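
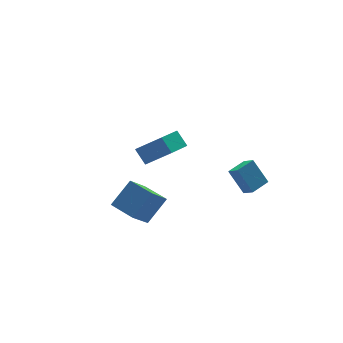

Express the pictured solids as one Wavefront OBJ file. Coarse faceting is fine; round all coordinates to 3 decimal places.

v 3.135 -2.796 0.995
v 2.665 -1.888 2.452
v 2.99 -2.064 0.492
v 2.52 -1.156 1.949
v 4.4 -2.424 1.171
v 3.93 -1.516 2.628
v 4.255 -1.692 0.668
v 3.785 -0.784 2.125
v -4.521 -2.741 1.772
v -3.184 -2.51 3.117
v -5.014 -1.182 1.995
v -3.678 -0.952 3.34
v -3.262 -2.148 0.42
v -1.926 -1.918 1.765
v -3.756 -0.59 0.643
v -2.419 -0.359 1.988
v -0.701 -0.335 4.194
v -0.895 0.471 5.047
v -1.816 0.694 2.969
v -2.011 1.499 3.823
v 0.891 0.681 3.597
v 0.696 1.486 4.451
v -0.225 1.709 2.373
v -0.419 2.515 3.226
f 2 4 1
f 5 2 1
f 1 4 3
f 3 5 1
f 2 8 4
f 6 2 5
f 6 8 2
f 4 8 3
f 7 5 3
f 3 8 7
f 7 6 5
f 8 6 7
f 10 12 9
f 13 10 9
f 9 12 11
f 11 13 9
f 10 16 12
f 14 10 13
f 14 16 10
f 12 16 11
f 15 13 11
f 11 16 15
f 15 14 13
f 16 14 15
f 18 20 17
f 21 18 17
f 17 20 19
f 19 21 17
f 18 24 20
f 22 18 21
f 22 24 18
f 20 24 19
f 23 21 19
f 19 24 23
f 23 22 21
f 24 22 23



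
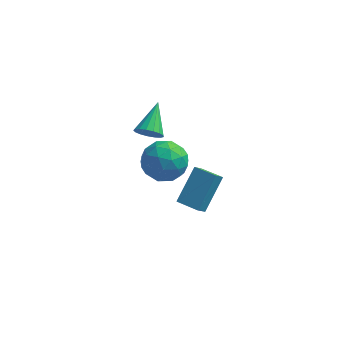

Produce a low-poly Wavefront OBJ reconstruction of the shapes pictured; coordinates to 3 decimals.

v 0.098 1.104 -1.105
v 0.42 0.741 -0.546
v 0.182 2.676 -0.135
v 0.692 0.85 -0.745
v 0.829 1.016 -1.026
v 0.798 1.202 -1.326
v 0.607 1.366 -1.575
v 0.299 1.47 -1.716
v -0.055 1.49 -1.718
v -0.373 1.421 -1.579
v -0.584 1.28 -1.332
v -0.638 1.098 -1.033
v -0.524 0.918 -0.75
v -0.267 0.78 -0.549
v 0.074 0.716 -0.475
v 2.978 -4.053 -0.692
v 2.756 -4.583 -0.093
v 3.485 -2.74 0.657
v 3.263 -3.269 1.256
v 4.017 -4.471 -0.676
v 3.795 -5 -0.077
v 4.524 -3.157 0.673
v 4.302 -3.687 1.272
v 0.54 1.066 -3.166
v 1.747 0.889 -3.123
v 0.313 -0.109 -1.597
v 1.52 -0.286 -1.554
v 1.053 0.807 -1.278
v 1.193 1.533 -2.247
v 0.867 -0.753 -2.473
v 1.007 -0.027 -3.442
v 1.948 -0.234 -2.695
v 2.063 0.729 -1.956
v -0.003 0.051 -2.764
v 0.112 1.014 -2.025
v 1.163 1.081 -3.282
v 0.897 -0.301 -1.438
v 0.622 0.341 -1.275
v 1.331 0.238 -1.25
v 0.838 1.459 -2.768
v 1.547 1.355 -2.742
v 1.139 1.307 -1.658
v 0.513 -0.575 -1.978
v 1.222 -0.679 -1.952
v 0.729 0.542 -3.47
v 1.438 0.439 -3.445
v 0.921 -0.527 -3.062
v 1.991 0.317 -3.005
v 1.858 -0.374 -2.083
v 1.474 -0.649 -2.623
v 1.557 -0.222 -3.193
v 2.058 0.883 -2.571
v 1.925 0.192 -1.649
v 1.651 0.834 -1.486
v 1.733 1.261 -2.057
v 2.177 0.222 -2.319
v 0.135 0.588 -3.071
v 0.002 -0.103 -2.149
v 0.327 -0.481 -2.663
v 0.409 -0.054 -3.234
v 0.202 1.154 -2.637
v 0.069 0.463 -1.715
v 0.503 1.002 -1.527
v 0.586 1.429 -2.097
v -0.117 0.558 -2.401
f 2 1 4
f 2 4 3
f 4 1 5
f 4 5 3
f 5 1 6
f 5 6 3
f 6 1 7
f 6 7 3
f 7 1 8
f 7 8 3
f 8 1 9
f 8 9 3
f 9 1 10
f 9 10 3
f 10 1 11
f 10 11 3
f 11 1 12
f 11 12 3
f 12 1 13
f 12 13 3
f 13 1 14
f 13 14 3
f 14 1 15
f 14 15 3
f 15 1 2
f 15 2 3
f 17 19 16
f 20 17 16
f 16 19 18
f 18 20 16
f 17 23 19
f 21 17 20
f 21 23 17
f 19 23 18
f 22 20 18
f 18 23 22
f 22 21 20
f 23 21 22
f 24 61 40
f 61 35 64
f 40 64 29
f 61 64 40
f 24 40 36
f 40 29 41
f 36 41 25
f 40 41 36
f 24 36 45
f 36 25 46
f 45 46 31
f 36 46 45
f 24 45 57
f 45 31 60
f 57 60 34
f 45 60 57
f 24 57 61
f 57 34 65
f 61 65 35
f 57 65 61
f 25 41 52
f 41 29 55
f 52 55 33
f 41 55 52
f 29 64 42
f 64 35 63
f 42 63 28
f 64 63 42
f 35 65 62
f 65 34 58
f 62 58 26
f 65 58 62
f 34 60 59
f 60 31 47
f 59 47 30
f 60 47 59
f 31 46 51
f 46 25 48
f 51 48 32
f 46 48 51
f 27 53 39
f 53 33 54
f 39 54 28
f 53 54 39
f 27 39 37
f 39 28 38
f 37 38 26
f 39 38 37
f 27 37 44
f 37 26 43
f 44 43 30
f 37 43 44
f 27 44 49
f 44 30 50
f 49 50 32
f 44 50 49
f 27 49 53
f 49 32 56
f 53 56 33
f 49 56 53
f 28 54 42
f 54 33 55
f 42 55 29
f 54 55 42
f 26 38 62
f 38 28 63
f 62 63 35
f 38 63 62
f 30 43 59
f 43 26 58
f 59 58 34
f 43 58 59
f 32 50 51
f 50 30 47
f 51 47 31
f 50 47 51
f 33 56 52
f 56 32 48
f 52 48 25
f 56 48 52



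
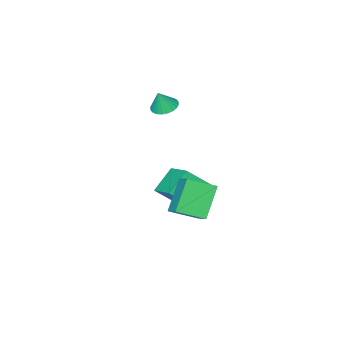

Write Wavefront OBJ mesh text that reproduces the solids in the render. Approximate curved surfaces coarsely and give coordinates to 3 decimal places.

v -2.716 -3.571 1.476
v -2.037 -3.321 1.211
v -2.284 -3.569 2.584
v -2.178 -3.061 1.265
v -2.401 -2.879 1.352
v -2.672 -2.803 1.457
v -2.949 -2.843 1.565
v -3.191 -2.994 1.66
v -3.361 -3.233 1.726
v -3.432 -3.523 1.754
v -3.394 -3.821 1.74
v -3.253 -4.081 1.686
v -3.031 -4.263 1.6
v -2.76 -4.34 1.494
v -2.483 -4.299 1.386
v -2.241 -4.148 1.292
v -2.071 -3.909 1.225
v -2 -3.619 1.197
v -0.882 2.237 -1.029
v -0.33 3.517 -0.183
v 0.287 2.786 -2.621
v 0.839 4.065 -1.775
v 0.301 1.355 -0.465
v 0.853 2.634 0.381
v 1.47 1.903 -2.057
v 2.022 3.183 -1.211
v -1.336 -0.751 -4.034
v -2.607 -0.949 -2.969
v -0.913 0.997 -3.205
v -2.184 0.799 -2.14
v -0.356 -1.479 -3
v -1.627 -1.677 -1.935
v 0.067 0.269 -2.171
v -1.204 0.071 -1.106
f 2 1 4
f 2 4 3
f 4 1 5
f 4 5 3
f 5 1 6
f 5 6 3
f 6 1 7
f 6 7 3
f 7 1 8
f 7 8 3
f 8 1 9
f 8 9 3
f 9 1 10
f 9 10 3
f 10 1 11
f 10 11 3
f 11 1 12
f 11 12 3
f 12 1 13
f 12 13 3
f 13 1 14
f 13 14 3
f 14 1 15
f 14 15 3
f 15 1 16
f 15 16 3
f 16 1 17
f 16 17 3
f 17 1 18
f 17 18 3
f 18 1 2
f 18 2 3
f 20 22 19
f 23 20 19
f 19 22 21
f 21 23 19
f 20 26 22
f 24 20 23
f 24 26 20
f 22 26 21
f 25 23 21
f 21 26 25
f 25 24 23
f 26 24 25
f 28 30 27
f 31 28 27
f 27 30 29
f 29 31 27
f 28 34 30
f 32 28 31
f 32 34 28
f 30 34 29
f 33 31 29
f 29 34 33
f 33 32 31
f 34 32 33



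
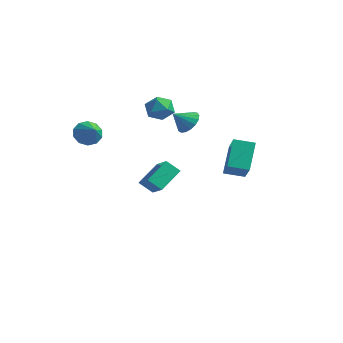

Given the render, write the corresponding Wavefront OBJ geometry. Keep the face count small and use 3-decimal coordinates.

v -3.338 4.078 3.987
v -2.417 3.715 3.664
v -3.843 2.505 4.316
v -2.922 2.142 3.993
v -2.985 2.691 4.875
v -2.673 3.663 4.672
v -3.587 2.557 3.308
v -3.275 3.529 3.105
v -2.571 2.774 3.245
v -2.199 2.858 4.213
v -4.061 3.362 3.767
v -3.689 3.446 4.735
v 3.142 2.129 0.54
v 4.399 1.115 1.818
v 2.475 3.384 2.193
v 3.732 2.37 3.471
v 4.128 3.01 0.269
v 5.385 1.996 1.547
v 3.461 4.265 1.922
v 4.718 3.251 3.2
v -4.098 -2.139 3.082
v -3.733 -2.488 2.266
v -2.862 -2.661 3.858
v -3.539 -1.931 2.33
v -3.558 -1.454 2.682
v -3.783 -1.238 3.187
v -4.129 -1.367 3.651
v -4.463 -1.79 3.899
v -4.658 -2.347 3.834
v -4.638 -2.824 3.482
v -4.413 -3.04 2.978
v -4.067 -2.912 2.513
v -0.525 2.974 3.524
v 0.057 3.309 4.181
v -0.975 2.046 4.396
v -0.32 3.547 4.24
v -0.744 3.654 4.134
v -1.118 3.605 3.889
v -1.356 3.411 3.56
v -1.404 3.117 3.223
v -1.251 2.79 2.955
v -0.931 2.505 2.817
v -0.518 2.328 2.841
v -0.107 2.298 3.021
v 0.208 2.423 3.317
v 0.356 2.675 3.66
v 0.301 2.994 3.972
v -4.751 2.82 -2.933
v -3.408 2.289 -2.095
v -4.777 4.524 -1.811
v -3.434 3.993 -0.973
v -4.026 3.367 -3.747
v -2.683 2.836 -2.909
v -4.052 5.071 -2.625
v -2.709 4.54 -1.787
f 1 12 6
f 1 6 2
f 1 2 8
f 1 8 11
f 1 11 12
f 2 6 10
f 6 12 5
f 12 11 3
f 11 8 7
f 8 2 9
f 4 10 5
f 4 5 3
f 4 3 7
f 4 7 9
f 4 9 10
f 5 10 6
f 3 5 12
f 7 3 11
f 9 7 8
f 10 9 2
f 14 16 13
f 17 14 13
f 13 16 15
f 15 17 13
f 14 20 16
f 18 14 17
f 18 20 14
f 16 20 15
f 19 17 15
f 15 20 19
f 19 18 17
f 20 18 19
f 22 21 24
f 22 24 23
f 24 21 25
f 24 25 23
f 25 21 26
f 25 26 23
f 26 21 27
f 26 27 23
f 27 21 28
f 27 28 23
f 28 21 29
f 28 29 23
f 29 21 30
f 29 30 23
f 30 21 31
f 30 31 23
f 31 21 32
f 31 32 23
f 32 21 22
f 32 22 23
f 34 33 36
f 34 36 35
f 36 33 37
f 36 37 35
f 37 33 38
f 37 38 35
f 38 33 39
f 38 39 35
f 39 33 40
f 39 40 35
f 40 33 41
f 40 41 35
f 41 33 42
f 41 42 35
f 42 33 43
f 42 43 35
f 43 33 44
f 43 44 35
f 44 33 45
f 44 45 35
f 45 33 46
f 45 46 35
f 46 33 47
f 46 47 35
f 47 33 34
f 47 34 35
f 49 51 48
f 52 49 48
f 48 51 50
f 50 52 48
f 49 55 51
f 53 49 52
f 53 55 49
f 51 55 50
f 54 52 50
f 50 55 54
f 54 53 52
f 55 53 54



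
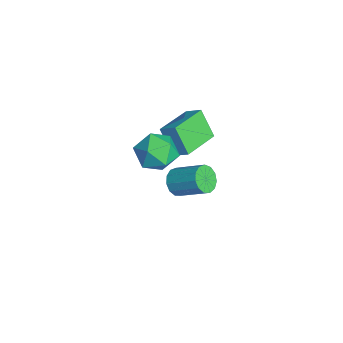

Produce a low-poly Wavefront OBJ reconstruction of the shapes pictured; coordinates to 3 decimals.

v 1.962 2.294 0.493
v 1.242 1.789 1.841
v 0.461 3.708 0.22
v -0.259 3.203 1.569
v 2.459 2.917 0.991
v 1.739 2.412 2.34
v 0.958 4.331 0.719
v 0.238 3.826 2.067
v 3.563 2.377 2.071
v 4.381 1.645 2.264
v 2.339 1.075 2.316
v 3.157 0.343 2.509
v 2.95 1.153 3.245
v 3.705 1.958 3.094
v 3.015 0.762 1.486
v 3.77 1.567 1.335
v 4.042 0.647 1.902
v 4.002 0.889 2.99
v 2.718 1.831 1.59
v 2.678 2.073 2.678
v -0.18 2.776 -3.747
v 0.239 2.214 -3.383
v 1.099 3.462 -2.449
v 0.68 4.024 -2.813
v 0.47 2.327 -3.746
v 1.33 3.574 -2.812
v 0.494 2.583 -4.11
v 1.355 3.83 -3.176
v 0.305 2.9 -4.359
v 1.165 4.147 -3.424
v -0.039 3.178 -4.413
v 0.821 4.425 -3.479
v -0.427 3.328 -4.256
v 0.433 4.575 -3.322
v -0.737 3.303 -3.937
v 0.123 4.55 -3.003
v -0.87 3.111 -3.558
v -0.01 4.358 -2.624
v -0.784 2.813 -3.239
v 0.076 4.06 -2.305
v -0.507 2.503 -3.082
v 0.354 3.75 -2.147
v -0.125 2.28 -3.135
v 0.735 3.527 -2.201
f 2 4 1
f 5 2 1
f 1 4 3
f 3 5 1
f 2 8 4
f 6 2 5
f 6 8 2
f 4 8 3
f 7 5 3
f 3 8 7
f 7 6 5
f 8 6 7
f 9 20 14
f 9 14 10
f 9 10 16
f 9 16 19
f 9 19 20
f 10 14 18
f 14 20 13
f 20 19 11
f 19 16 15
f 16 10 17
f 12 18 13
f 12 13 11
f 12 11 15
f 12 15 17
f 12 17 18
f 13 18 14
f 11 13 20
f 15 11 19
f 17 15 16
f 18 17 10
f 22 21 25
f 22 25 23
f 23 25 26
f 23 26 24
f 25 21 27
f 25 27 26
f 26 27 28
f 26 28 24
f 27 21 29
f 27 29 28
f 28 29 30
f 28 30 24
f 29 21 31
f 29 31 30
f 30 31 32
f 30 32 24
f 31 21 33
f 31 33 32
f 32 33 34
f 32 34 24
f 33 21 35
f 33 35 34
f 34 35 36
f 34 36 24
f 35 21 37
f 35 37 36
f 36 37 38
f 36 38 24
f 37 21 39
f 37 39 38
f 38 39 40
f 38 40 24
f 39 21 41
f 39 41 40
f 40 41 42
f 40 42 24
f 41 21 43
f 41 43 42
f 42 43 44
f 42 44 24
f 43 21 22
f 43 22 44
f 44 22 23
f 44 23 24



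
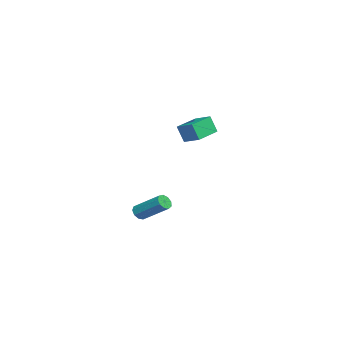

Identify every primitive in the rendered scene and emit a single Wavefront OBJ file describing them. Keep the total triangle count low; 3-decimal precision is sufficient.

v -2.979 0.497 1.748
v -3.068 0.069 2.865
v -4.472 1.328 1.947
v -4.561 0.899 3.065
v -2.399 1.441 2.155
v -2.488 1.012 3.273
v -3.892 2.271 2.355
v -3.981 1.843 3.472
v 3.619 -0.911 -1.335
v 3.807 -0.67 -1.755
v 4.39 0.811 -0.646
v 4.201 0.571 -0.225
v 3.468 -0.576 -1.703
v 4.051 0.905 -0.593
v 3.2 -0.638 -1.478
v 3.782 0.843 -0.369
v 3.127 -0.828 -1.186
v 3.71 0.653 -0.077
v 3.285 -1.057 -0.964
v 3.867 0.424 0.145
v 3.599 -1.217 -0.915
v 4.181 0.264 0.194
v 3.922 -1.234 -1.063
v 4.504 0.247 0.047
v 4.103 -1.099 -1.337
v 4.686 0.382 -0.228
v 4.058 -0.876 -1.611
v 4.641 0.605 -0.501
f 2 4 1
f 5 2 1
f 1 4 3
f 3 5 1
f 2 8 4
f 6 2 5
f 6 8 2
f 4 8 3
f 7 5 3
f 3 8 7
f 7 6 5
f 8 6 7
f 10 9 13
f 10 13 11
f 11 13 14
f 11 14 12
f 13 9 15
f 13 15 14
f 14 15 16
f 14 16 12
f 15 9 17
f 15 17 16
f 16 17 18
f 16 18 12
f 17 9 19
f 17 19 18
f 18 19 20
f 18 20 12
f 19 9 21
f 19 21 20
f 20 21 22
f 20 22 12
f 21 9 23
f 21 23 22
f 22 23 24
f 22 24 12
f 23 9 25
f 23 25 24
f 24 25 26
f 24 26 12
f 25 9 27
f 25 27 26
f 26 27 28
f 26 28 12
f 27 9 10
f 27 10 28
f 28 10 11
f 28 11 12



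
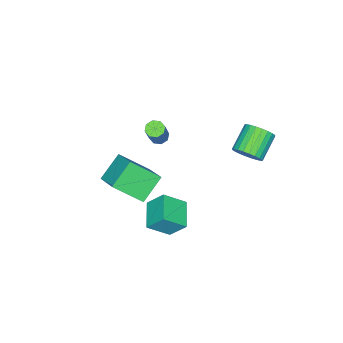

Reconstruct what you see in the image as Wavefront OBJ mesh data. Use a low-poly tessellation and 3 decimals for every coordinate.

v 2.611 0.742 1.114
v 2.394 1.55 2.056
v 3.831 1.563 0.692
v 3.614 2.371 1.633
v 3.426 -0.031 1.967
v 3.209 0.777 2.908
v 4.646 0.79 1.544
v 4.429 1.598 2.486
v 2.4 -0.587 3.462
v 3.195 -1.804 4.639
v 3.198 0.66 4.212
v 3.992 -0.556 5.389
v 3.628 -0.764 2.451
v 4.422 -1.98 3.628
v 4.425 0.484 3.201
v 5.22 -0.733 4.378
v -1.567 -2.76 1.737
v -1.278 -2.419 1.47
v -0.325 -2 3.036
v -0.613 -2.34 3.303
v -1.605 -2.254 1.625
v -0.652 -1.834 3.19
v -1.91 -2.384 1.846
v -0.957 -1.965 3.411
v -2.013 -2.735 2.003
v -1.06 -2.316 3.568
v -1.855 -3.1 2.004
v -0.902 -2.681 3.57
v -1.528 -3.266 1.85
v -0.575 -2.846 3.415
v -1.223 -3.135 1.629
v -0.27 -2.716 3.194
v -1.12 -2.784 1.472
v -0.167 -2.365 3.037
v -1.119 2.72 3.548
v -0.725 3.076 4.16
v -2.007 2.976 5.043
v -2.401 2.62 4.432
v -0.847 3.326 4.011
v -2.129 3.227 4.894
v -1.011 3.485 3.792
v -2.293 3.385 4.675
v -1.191 3.526 3.535
v -2.473 3.427 4.419
v -1.36 3.445 3.281
v -2.642 3.346 4.164
v -1.492 3.254 3.067
v -2.774 3.155 3.95
v -1.568 2.981 2.927
v -2.85 2.882 3.81
v -1.575 2.669 2.881
v -2.857 2.569 3.764
v -1.513 2.364 2.937
v -2.795 2.264 3.82
v -1.391 2.113 3.086
v -2.673 2.014 3.969
v -1.227 1.955 3.305
v -2.509 1.855 4.188
v -1.047 1.913 3.561
v -2.329 1.814 4.445
v -0.878 1.994 3.816
v -2.16 1.895 4.699
v -0.746 2.185 4.03
v -2.028 2.086 4.913
v -0.67 2.458 4.17
v -1.952 2.359 5.053
v -0.663 2.771 4.216
v -1.945 2.671 5.099
f 2 4 1
f 5 2 1
f 1 4 3
f 3 5 1
f 2 8 4
f 6 2 5
f 6 8 2
f 4 8 3
f 7 5 3
f 3 8 7
f 7 6 5
f 8 6 7
f 10 12 9
f 13 10 9
f 9 12 11
f 11 13 9
f 10 16 12
f 14 10 13
f 14 16 10
f 12 16 11
f 15 13 11
f 11 16 15
f 15 14 13
f 16 14 15
f 18 17 21
f 18 21 19
f 19 21 22
f 19 22 20
f 21 17 23
f 21 23 22
f 22 23 24
f 22 24 20
f 23 17 25
f 23 25 24
f 24 25 26
f 24 26 20
f 25 17 27
f 25 27 26
f 26 27 28
f 26 28 20
f 27 17 29
f 27 29 28
f 28 29 30
f 28 30 20
f 29 17 31
f 29 31 30
f 30 31 32
f 30 32 20
f 31 17 33
f 31 33 32
f 32 33 34
f 32 34 20
f 33 17 18
f 33 18 34
f 34 18 19
f 34 19 20
f 36 35 39
f 36 39 37
f 37 39 40
f 37 40 38
f 39 35 41
f 39 41 40
f 40 41 42
f 40 42 38
f 41 35 43
f 41 43 42
f 42 43 44
f 42 44 38
f 43 35 45
f 43 45 44
f 44 45 46
f 44 46 38
f 45 35 47
f 45 47 46
f 46 47 48
f 46 48 38
f 47 35 49
f 47 49 48
f 48 49 50
f 48 50 38
f 49 35 51
f 49 51 50
f 50 51 52
f 50 52 38
f 51 35 53
f 51 53 52
f 52 53 54
f 52 54 38
f 53 35 55
f 53 55 54
f 54 55 56
f 54 56 38
f 55 35 57
f 55 57 56
f 56 57 58
f 56 58 38
f 57 35 59
f 57 59 58
f 58 59 60
f 58 60 38
f 59 35 61
f 59 61 60
f 60 61 62
f 60 62 38
f 61 35 63
f 61 63 62
f 62 63 64
f 62 64 38
f 63 35 65
f 63 65 64
f 64 65 66
f 64 66 38
f 65 35 67
f 65 67 66
f 66 67 68
f 66 68 38
f 67 35 36
f 67 36 68
f 68 36 37
f 68 37 38



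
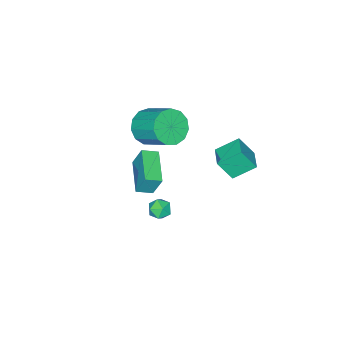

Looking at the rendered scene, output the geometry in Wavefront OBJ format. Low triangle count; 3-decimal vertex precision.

v 2.629 0.589 -0.933
v 2.915 0.351 -0.398
v 2.505 -0.391 -1.302
v 2.791 -0.629 -0.767
v 2.202 -0.353 -0.726
v 2.279 0.253 -0.498
v 3.141 -0.293 -1.202
v 3.218 0.313 -0.974
v 3.232 -0.194 -0.564
v 2.651 -0.231 -0.27
v 2.769 0.191 -1.43
v 2.188 0.154 -1.136
v -0.437 3.162 3.32
v -0.019 2.553 4.415
v 0.404 3.965 3.446
v 0.822 3.357 4.541
v 0.398 2.403 2.579
v 0.816 1.795 3.674
v 1.239 3.207 2.705
v 1.657 2.598 3.8
v -0.459 -3.433 1.037
v 0.334 -3.074 0.433
v 0.472 -1.487 1.558
v -0.321 -1.847 2.163
v -0.17 -2.86 0.194
v -0.032 -1.274 1.319
v -0.766 -2.829 0.223
v -0.628 -1.242 1.348
v -1.264 -2.989 0.51
v -1.126 -1.403 1.635
v -1.507 -3.291 0.965
v -1.369 -1.704 2.09
v -1.417 -3.638 1.443
v -1.279 -2.051 2.568
v -1.023 -3.919 1.792
v -0.885 -2.333 2.917
v -0.449 -4.047 1.902
v -0.312 -2.46 3.027
v 0.121 -3.98 1.737
v 0.259 -2.393 2.862
v 0.507 -3.739 1.35
v 0.645 -2.152 2.475
v 0.586 -3.401 0.864
v 0.724 -1.814 1.989
v 2.541 -0.776 2.192
v 2.425 -0.295 3.394
v 3.812 0.522 1.795
v 3.696 1.003 2.997
v 3.164 -1.303 2.463
v 3.048 -0.822 3.665
v 4.435 -0.005 2.066
v 4.319 0.476 3.268
f 1 12 6
f 1 6 2
f 1 2 8
f 1 8 11
f 1 11 12
f 2 6 10
f 6 12 5
f 12 11 3
f 11 8 7
f 8 2 9
f 4 10 5
f 4 5 3
f 4 3 7
f 4 7 9
f 4 9 10
f 5 10 6
f 3 5 12
f 7 3 11
f 9 7 8
f 10 9 2
f 14 16 13
f 17 14 13
f 13 16 15
f 15 17 13
f 14 20 16
f 18 14 17
f 18 20 14
f 16 20 15
f 19 17 15
f 15 20 19
f 19 18 17
f 20 18 19
f 22 21 25
f 22 25 23
f 23 25 26
f 23 26 24
f 25 21 27
f 25 27 26
f 26 27 28
f 26 28 24
f 27 21 29
f 27 29 28
f 28 29 30
f 28 30 24
f 29 21 31
f 29 31 30
f 30 31 32
f 30 32 24
f 31 21 33
f 31 33 32
f 32 33 34
f 32 34 24
f 33 21 35
f 33 35 34
f 34 35 36
f 34 36 24
f 35 21 37
f 35 37 36
f 36 37 38
f 36 38 24
f 37 21 39
f 37 39 38
f 38 39 40
f 38 40 24
f 39 21 41
f 39 41 40
f 40 41 42
f 40 42 24
f 41 21 43
f 41 43 42
f 42 43 44
f 42 44 24
f 43 21 22
f 43 22 44
f 44 22 23
f 44 23 24
f 46 48 45
f 49 46 45
f 45 48 47
f 47 49 45
f 46 52 48
f 50 46 49
f 50 52 46
f 48 52 47
f 51 49 47
f 47 52 51
f 51 50 49
f 52 50 51



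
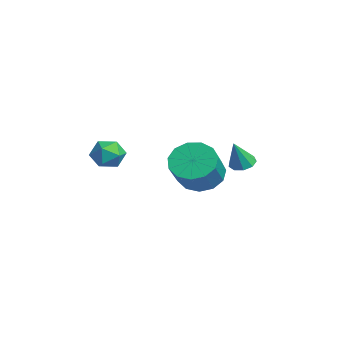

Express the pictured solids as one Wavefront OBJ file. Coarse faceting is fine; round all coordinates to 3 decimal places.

v -0.423 1.98 -1.478
v 0.232 2.65 -1.688
v 1.218 2.03 -0.591
v 0.563 1.36 -0.382
v -0.077 2.856 -1.294
v 0.909 2.236 -0.197
v -0.495 2.784 -0.959
v 0.491 2.164 0.138
v -0.89 2.457 -0.789
v 0.096 1.836 0.308
v -1.137 1.978 -0.837
v -0.152 1.358 0.26
v -1.158 1.5 -1.09
v -0.172 0.88 0.007
v -0.945 1.174 -1.465
v 0.041 0.554 -0.368
v -0.566 1.105 -1.845
v 0.42 0.484 -0.748
v -0.142 1.313 -2.109
v 0.844 0.692 -1.012
v 0.193 1.733 -2.172
v 1.179 1.112 -1.075
v 0.332 2.232 -2.015
v 1.318 1.611 -0.918
v -1.485 -1.133 -0.045
v -0.837 -1.154 0.325
v -1.003 -1.806 -0.925
v -0.355 -1.827 -0.555
v -0.95 -2.189 -0.286
v -1.248 -1.773 0.257
v -0.592 -1.187 -0.857
v -0.89 -0.771 -0.314
v -0.285 -1.186 -0.177
v -0.506 -1.806 0.176
v -1.334 -1.154 -0.776
v -1.555 -1.774 -0.423
v -0.219 3.541 -1.031
v 0.059 3.131 -1.27
v 0.099 3.079 0.131
v 0.286 3.426 -1.215
v 0.277 3.774 -1.074
v 0.036 4.014 -0.912
v -0.325 4.032 -0.806
v -0.636 3.821 -0.805
v -0.752 3.478 -0.91
v -0.619 3.165 -1.071
v -0.299 3.028 -1.213
f 2 1 5
f 2 5 3
f 3 5 6
f 3 6 4
f 5 1 7
f 5 7 6
f 6 7 8
f 6 8 4
f 7 1 9
f 7 9 8
f 8 9 10
f 8 10 4
f 9 1 11
f 9 11 10
f 10 11 12
f 10 12 4
f 11 1 13
f 11 13 12
f 12 13 14
f 12 14 4
f 13 1 15
f 13 15 14
f 14 15 16
f 14 16 4
f 15 1 17
f 15 17 16
f 16 17 18
f 16 18 4
f 17 1 19
f 17 19 18
f 18 19 20
f 18 20 4
f 19 1 21
f 19 21 20
f 20 21 22
f 20 22 4
f 21 1 23
f 21 23 22
f 22 23 24
f 22 24 4
f 23 1 2
f 23 2 24
f 24 2 3
f 24 3 4
f 25 36 30
f 25 30 26
f 25 26 32
f 25 32 35
f 25 35 36
f 26 30 34
f 30 36 29
f 36 35 27
f 35 32 31
f 32 26 33
f 28 34 29
f 28 29 27
f 28 27 31
f 28 31 33
f 28 33 34
f 29 34 30
f 27 29 36
f 31 27 35
f 33 31 32
f 34 33 26
f 38 37 40
f 38 40 39
f 40 37 41
f 40 41 39
f 41 37 42
f 41 42 39
f 42 37 43
f 42 43 39
f 43 37 44
f 43 44 39
f 44 37 45
f 44 45 39
f 45 37 46
f 45 46 39
f 46 37 47
f 46 47 39
f 47 37 38
f 47 38 39



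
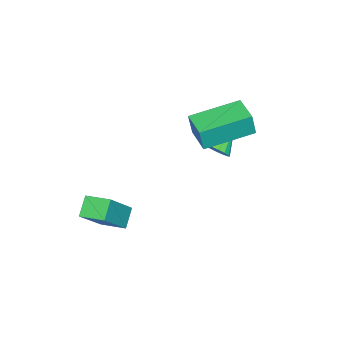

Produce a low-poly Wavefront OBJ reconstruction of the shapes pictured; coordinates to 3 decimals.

v -2.015 0.514 -0.565
v -1.669 0.455 -0.103
v -3.165 0.726 0.325
v -1.664 0.748 -0.167
v -1.753 0.978 -0.337
v -1.912 1.084 -0.569
v -2.099 1.037 -0.799
v -2.263 0.85 -0.967
v -2.36 0.573 -1.026
v -2.365 0.279 -0.963
v -2.276 0.049 -0.792
v -2.117 -0.057 -0.561
v -1.93 -0.01 -0.33
v -1.766 0.177 -0.163
v 1.683 -2.769 -3.744
v 0.931 -2.909 -3.1
v 1.628 -1.655 -3.567
v 0.876 -1.794 -2.923
v 3.024 -2.946 -2.217
v 2.272 -3.085 -1.573
v 2.969 -1.831 -2.04
v 2.217 -1.971 -1.396
v -2.268 1.544 1.786
v -2.1 1.444 2.848
v -1.431 2.471 1.74
v -1.263 2.371 2.802
v -0.677 0.089 1.398
v -0.509 -0.011 2.46
v 0.16 1.016 1.352
v 0.328 0.916 2.414
f 2 1 4
f 2 4 3
f 4 1 5
f 4 5 3
f 5 1 6
f 5 6 3
f 6 1 7
f 6 7 3
f 7 1 8
f 7 8 3
f 8 1 9
f 8 9 3
f 9 1 10
f 9 10 3
f 10 1 11
f 10 11 3
f 11 1 12
f 11 12 3
f 12 1 13
f 12 13 3
f 13 1 14
f 13 14 3
f 14 1 2
f 14 2 3
f 16 18 15
f 19 16 15
f 15 18 17
f 17 19 15
f 16 22 18
f 20 16 19
f 20 22 16
f 18 22 17
f 21 19 17
f 17 22 21
f 21 20 19
f 22 20 21
f 24 26 23
f 27 24 23
f 23 26 25
f 25 27 23
f 24 30 26
f 28 24 27
f 28 30 24
f 26 30 25
f 29 27 25
f 25 30 29
f 29 28 27
f 30 28 29



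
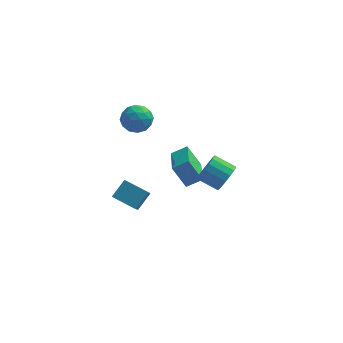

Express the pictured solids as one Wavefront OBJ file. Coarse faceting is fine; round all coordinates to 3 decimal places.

v 0.244 2.419 -1.587
v 1.109 2.661 -1.106
v -0.073 4.529 -2.082
v 0.793 4.771 -1.6
v 1.027 2.229 -2.9
v 1.893 2.471 -2.418
v 0.711 4.339 -3.394
v 1.576 4.581 -2.913
v -2.626 3.825 1.631
v -1.908 3.98 2.244
v -1.672 3.02 0.716
v -0.954 3.175 1.329
v -1.679 2.602 1.576
v -2.269 3.099 2.142
v -1.311 3.901 0.818
v -1.901 4.398 1.384
v -1.095 4.026 1.741
v -1.322 3.224 2.21
v -2.258 3.776 0.75
v -2.485 2.974 1.219
v -2.351 3.973 2.018
v -1.229 3.027 0.942
v -1.655 2.69 1.087
v -1.233 2.781 1.448
v -2.563 3.456 1.958
v -2.141 3.547 2.318
v -2.006 2.737 1.926
v -1.439 3.453 0.642
v -1.017 3.544 1.002
v -2.347 4.219 1.512
v -1.925 4.31 1.873
v -1.574 4.263 1.034
v -1.451 4.091 2.083
v -0.89 3.618 1.545
v -1.1 4.045 1.244
v -1.447 4.337 1.577
v -1.584 3.62 2.358
v -1.024 3.147 1.82
v -1.45 2.81 1.966
v -1.796 3.102 2.298
v -1.107 3.647 2.063
v -2.556 3.853 1.14
v -1.996 3.38 0.602
v -1.784 3.898 0.662
v -2.13 4.19 0.994
v -2.69 3.382 1.415
v -2.129 2.909 0.877
v -2.133 2.663 1.383
v -2.48 2.955 1.716
v -2.473 3.353 0.897
v 3.699 -3.151 2.594
v 4.11 -2.894 3.28
v 3.012 -2.613 3.832
v 2.601 -2.869 3.146
v 4.081 -2.562 3.055
v 2.984 -2.281 3.607
v 3.966 -2.365 2.724
v 2.868 -2.084 3.277
v 3.789 -2.348 2.364
v 2.691 -2.067 2.916
v 3.591 -2.514 2.056
v 2.494 -2.233 2.608
v 3.418 -2.827 1.871
v 2.321 -2.546 2.423
v 3.309 -3.214 1.852
v 2.212 -2.932 2.404
v 3.29 -3.586 2.003
v 2.193 -3.305 2.555
v 3.364 -3.858 2.289
v 2.267 -3.577 2.841
v 3.515 -3.969 2.645
v 2.418 -3.687 3.197
v 3.708 -3.892 2.989
v 2.611 -3.61 3.542
v 3.899 -3.645 3.243
v 2.801 -3.364 3.795
v 4.044 -3.285 3.348
v 2.946 -3.004 3.9
v -2.604 -0.23 -2.014
v -2.043 0.521 -1.219
v -2.605 0.679 -2.872
v -2.044 1.43 -2.077
v -1.296 -0.69 -2.503
v -0.735 0.061 -1.708
v -1.297 0.219 -3.361
v -0.736 0.97 -2.566
f 2 4 1
f 5 2 1
f 1 4 3
f 3 5 1
f 2 8 4
f 6 2 5
f 6 8 2
f 4 8 3
f 7 5 3
f 3 8 7
f 7 6 5
f 8 6 7
f 9 46 25
f 46 20 49
f 25 49 14
f 46 49 25
f 9 25 21
f 25 14 26
f 21 26 10
f 25 26 21
f 9 21 30
f 21 10 31
f 30 31 16
f 21 31 30
f 9 30 42
f 30 16 45
f 42 45 19
f 30 45 42
f 9 42 46
f 42 19 50
f 46 50 20
f 42 50 46
f 10 26 37
f 26 14 40
f 37 40 18
f 26 40 37
f 14 49 27
f 49 20 48
f 27 48 13
f 49 48 27
f 20 50 47
f 50 19 43
f 47 43 11
f 50 43 47
f 19 45 44
f 45 16 32
f 44 32 15
f 45 32 44
f 16 31 36
f 31 10 33
f 36 33 17
f 31 33 36
f 12 38 24
f 38 18 39
f 24 39 13
f 38 39 24
f 12 24 22
f 24 13 23
f 22 23 11
f 24 23 22
f 12 22 29
f 22 11 28
f 29 28 15
f 22 28 29
f 12 29 34
f 29 15 35
f 34 35 17
f 29 35 34
f 12 34 38
f 34 17 41
f 38 41 18
f 34 41 38
f 13 39 27
f 39 18 40
f 27 40 14
f 39 40 27
f 11 23 47
f 23 13 48
f 47 48 20
f 23 48 47
f 15 28 44
f 28 11 43
f 44 43 19
f 28 43 44
f 17 35 36
f 35 15 32
f 36 32 16
f 35 32 36
f 18 41 37
f 41 17 33
f 37 33 10
f 41 33 37
f 52 51 55
f 52 55 53
f 53 55 56
f 53 56 54
f 55 51 57
f 55 57 56
f 56 57 58
f 56 58 54
f 57 51 59
f 57 59 58
f 58 59 60
f 58 60 54
f 59 51 61
f 59 61 60
f 60 61 62
f 60 62 54
f 61 51 63
f 61 63 62
f 62 63 64
f 62 64 54
f 63 51 65
f 63 65 64
f 64 65 66
f 64 66 54
f 65 51 67
f 65 67 66
f 66 67 68
f 66 68 54
f 67 51 69
f 67 69 68
f 68 69 70
f 68 70 54
f 69 51 71
f 69 71 70
f 70 71 72
f 70 72 54
f 71 51 73
f 71 73 72
f 72 73 74
f 72 74 54
f 73 51 75
f 73 75 74
f 74 75 76
f 74 76 54
f 75 51 77
f 75 77 76
f 76 77 78
f 76 78 54
f 77 51 52
f 77 52 78
f 78 52 53
f 78 53 54
f 80 82 79
f 83 80 79
f 79 82 81
f 81 83 79
f 80 86 82
f 84 80 83
f 84 86 80
f 82 86 81
f 85 83 81
f 81 86 85
f 85 84 83
f 86 84 85



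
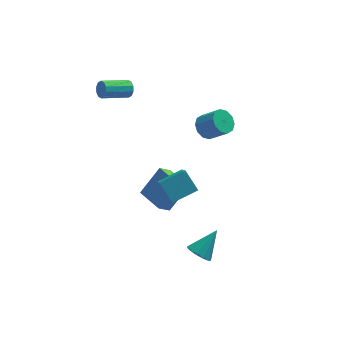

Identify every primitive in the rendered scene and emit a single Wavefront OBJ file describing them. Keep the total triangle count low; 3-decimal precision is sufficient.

v 2.286 3.708 -0.632
v 2.762 3.371 -1.264
v 3.711 2.754 -0.219
v 3.234 3.092 0.412
v 2.954 3.854 -1.153
v 3.903 3.237 -0.109
v 2.891 4.282 -0.844
v 3.84 3.665 0.201
v 2.597 4.49 -0.453
v 3.545 3.873 0.591
v 2.183 4.4 -0.131
v 3.132 3.783 0.913
v 1.809 4.046 -0.001
v 2.758 3.429 1.044
v 1.617 3.563 -0.111
v 2.566 2.946 0.933
v 1.68 3.135 -0.421
v 2.629 2.518 0.624
v 1.975 2.927 -0.811
v 2.923 2.31 0.233
v 2.388 3.017 -1.133
v 3.337 2.4 -0.089
v -0.734 -1.735 -1.666
v -0.746 -3.012 -0.383
v -1.305 -0.772 -0.713
v -1.317 -2.049 0.57
v 0.777 -1.291 -1.21
v 0.765 -2.568 0.073
v 0.206 -0.328 -0.257
v 0.194 -1.605 1.026
v 0.57 -4.113 -4.388
v 0.974 -3.751 -4.99
v 1.73 -3.347 -3.152
v 0.646 -3.46 -4.863
v 0.294 -3.377 -4.584
v 0.03 -3.527 -4.244
v -0.063 -3.863 -3.949
v 0.046 -4.278 -3.794
v 0.321 -4.641 -3.827
v 0.675 -4.836 -4.039
v 0.996 -4.801 -4.362
v 1.182 -4.548 -4.693
v 1.174 -4.156 -4.927
v -0.584 -0.865 -3.567
v -1.27 -1.23 -2.831
v -1.425 0.692 -3.578
v -2.111 0.327 -2.842
v 0.651 -0.187 -2.078
v -0.035 -0.552 -1.342
v -0.19 1.37 -2.089
v -0.876 1.005 -1.353
v -2.196 4.126 3.381
v -1.947 3.88 3.856
v -3.576 3.428 4.474
v -3.824 3.674 3.999
v -2.015 4.23 3.933
v -3.644 3.777 4.551
v -2.152 4.54 3.799
v -3.781 4.088 4.417
v -2.306 4.692 3.505
v -3.934 4.24 4.124
v -2.417 4.628 3.164
v -4.046 4.176 3.782
v -2.444 4.372 2.906
v -4.073 3.92 3.524
v -2.376 4.023 2.829
v -4.005 3.57 3.447
v -2.239 3.712 2.963
v -3.868 3.26 3.581
v -2.086 3.56 3.256
v -3.714 3.108 3.875
v -1.974 3.624 3.598
v -3.603 3.172 4.216
f 2 1 5
f 2 5 3
f 3 5 6
f 3 6 4
f 5 1 7
f 5 7 6
f 6 7 8
f 6 8 4
f 7 1 9
f 7 9 8
f 8 9 10
f 8 10 4
f 9 1 11
f 9 11 10
f 10 11 12
f 10 12 4
f 11 1 13
f 11 13 12
f 12 13 14
f 12 14 4
f 13 1 15
f 13 15 14
f 14 15 16
f 14 16 4
f 15 1 17
f 15 17 16
f 16 17 18
f 16 18 4
f 17 1 19
f 17 19 18
f 18 19 20
f 18 20 4
f 19 1 21
f 19 21 20
f 20 21 22
f 20 22 4
f 21 1 2
f 21 2 22
f 22 2 3
f 22 3 4
f 24 26 23
f 27 24 23
f 23 26 25
f 25 27 23
f 24 30 26
f 28 24 27
f 28 30 24
f 26 30 25
f 29 27 25
f 25 30 29
f 29 28 27
f 30 28 29
f 32 31 34
f 32 34 33
f 34 31 35
f 34 35 33
f 35 31 36
f 35 36 33
f 36 31 37
f 36 37 33
f 37 31 38
f 37 38 33
f 38 31 39
f 38 39 33
f 39 31 40
f 39 40 33
f 40 31 41
f 40 41 33
f 41 31 42
f 41 42 33
f 42 31 43
f 42 43 33
f 43 31 32
f 43 32 33
f 45 47 44
f 48 45 44
f 44 47 46
f 46 48 44
f 45 51 47
f 49 45 48
f 49 51 45
f 47 51 46
f 50 48 46
f 46 51 50
f 50 49 48
f 51 49 50
f 53 52 56
f 53 56 54
f 54 56 57
f 54 57 55
f 56 52 58
f 56 58 57
f 57 58 59
f 57 59 55
f 58 52 60
f 58 60 59
f 59 60 61
f 59 61 55
f 60 52 62
f 60 62 61
f 61 62 63
f 61 63 55
f 62 52 64
f 62 64 63
f 63 64 65
f 63 65 55
f 64 52 66
f 64 66 65
f 65 66 67
f 65 67 55
f 66 52 68
f 66 68 67
f 67 68 69
f 67 69 55
f 68 52 70
f 68 70 69
f 69 70 71
f 69 71 55
f 70 52 72
f 70 72 71
f 71 72 73
f 71 73 55
f 72 52 53
f 72 53 73
f 73 53 54
f 73 54 55



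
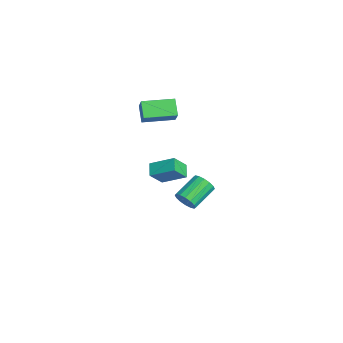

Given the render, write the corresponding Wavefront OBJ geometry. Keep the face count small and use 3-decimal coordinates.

v 0.054 2.588 -1.916
v 0.665 2.757 -1.498
v -0.242 4.082 -0.706
v -0.854 3.912 -1.124
v 0.701 2.975 -1.823
v -0.206 4.3 -1.032
v 0.562 3.09 -2.173
v -0.345 4.415 -1.382
v 0.288 3.07 -2.454
v -0.619 4.395 -1.663
v -0.05 2.921 -2.591
v -0.957 4.245 -1.8
v -0.359 2.682 -2.547
v -1.266 4.007 -1.755
v -0.558 2.418 -2.334
v -1.465 3.743 -1.542
v -0.594 2.2 -2.008
v -1.501 3.525 -1.217
v -0.455 2.085 -1.658
v -1.362 3.41 -0.867
v -0.181 2.105 -1.377
v -1.088 3.43 -0.586
v 0.157 2.255 -1.24
v -0.75 3.579 -0.449
v 0.466 2.493 -1.285
v -0.441 3.818 -0.493
v 3.276 -0.108 3.982
v 3.921 1.126 4.685
v 2.86 0.659 3.018
v 3.506 1.893 3.72
v 4.034 -0.253 3.54
v 4.68 0.981 4.242
v 3.619 0.514 2.575
v 4.264 1.748 3.278
v -3.936 0.841 2.482
v -4.851 0.872 3.318
v -3.865 2.84 2.484
v -4.78 2.871 3.32
v -3.08 0.809 3.42
v -3.995 0.84 4.256
v -3.009 2.808 3.422
v -3.924 2.839 4.258
f 2 1 5
f 2 5 3
f 3 5 6
f 3 6 4
f 5 1 7
f 5 7 6
f 6 7 8
f 6 8 4
f 7 1 9
f 7 9 8
f 8 9 10
f 8 10 4
f 9 1 11
f 9 11 10
f 10 11 12
f 10 12 4
f 11 1 13
f 11 13 12
f 12 13 14
f 12 14 4
f 13 1 15
f 13 15 14
f 14 15 16
f 14 16 4
f 15 1 17
f 15 17 16
f 16 17 18
f 16 18 4
f 17 1 19
f 17 19 18
f 18 19 20
f 18 20 4
f 19 1 21
f 19 21 20
f 20 21 22
f 20 22 4
f 21 1 23
f 21 23 22
f 22 23 24
f 22 24 4
f 23 1 25
f 23 25 24
f 24 25 26
f 24 26 4
f 25 1 2
f 25 2 26
f 26 2 3
f 26 3 4
f 28 30 27
f 31 28 27
f 27 30 29
f 29 31 27
f 28 34 30
f 32 28 31
f 32 34 28
f 30 34 29
f 33 31 29
f 29 34 33
f 33 32 31
f 34 32 33
f 36 38 35
f 39 36 35
f 35 38 37
f 37 39 35
f 36 42 38
f 40 36 39
f 40 42 36
f 38 42 37
f 41 39 37
f 37 42 41
f 41 40 39
f 42 40 41



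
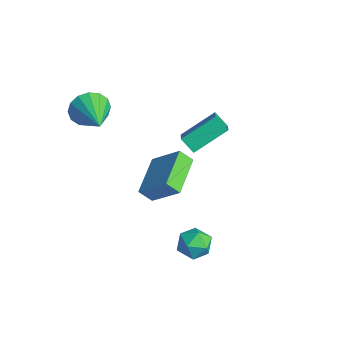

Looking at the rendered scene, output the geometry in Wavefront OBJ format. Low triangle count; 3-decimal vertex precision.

v -1.567 0.676 -1.568
v -0.611 0.152 -0.807
v -1.425 2.373 -0.577
v -0.468 1.849 0.184
v -0.932 0.971 -2.164
v 0.025 0.447 -1.403
v -0.789 2.668 -1.173
v 0.167 2.144 -0.412
v -2.313 -3.506 1.678
v -1.972 -3.144 0.844
v -0.427 -3.934 2.262
v -1.982 -2.755 1.161
v -2.081 -2.567 1.616
v -2.241 -2.63 2.087
v -2.421 -2.928 2.449
v -2.572 -3.382 2.604
v -2.653 -3.868 2.511
v -2.643 -4.258 2.194
v -2.545 -4.446 1.739
v -2.384 -4.383 1.268
v -2.204 -4.084 0.906
v -2.054 -3.631 0.751
v 3.146 -0.909 -4.432
v 3.656 -0.686 -3.761
v 3.384 -2.274 -4.159
v 3.894 -2.051 -3.488
v 3.034 -1.914 -3.446
v 2.886 -1.07 -3.614
v 4.154 -1.89 -4.306
v 4.006 -1.046 -4.474
v 4.279 -1.292 -3.682
v 3.587 -1.307 -3.151
v 3.453 -1.653 -4.769
v 2.761 -1.668 -4.238
v -1.847 0.039 -4.069
v -2.197 -0.469 -3.442
v -0.682 0.829 -2.778
v -1.032 0.32 -2.151
v -0.388 -1.46 -4.469
v -0.738 -1.969 -3.842
v 0.777 -0.671 -3.178
v 0.427 -1.179 -2.551
f 2 4 1
f 5 2 1
f 1 4 3
f 3 5 1
f 2 8 4
f 6 2 5
f 6 8 2
f 4 8 3
f 7 5 3
f 3 8 7
f 7 6 5
f 8 6 7
f 10 9 12
f 10 12 11
f 12 9 13
f 12 13 11
f 13 9 14
f 13 14 11
f 14 9 15
f 14 15 11
f 15 9 16
f 15 16 11
f 16 9 17
f 16 17 11
f 17 9 18
f 17 18 11
f 18 9 19
f 18 19 11
f 19 9 20
f 19 20 11
f 20 9 21
f 20 21 11
f 21 9 22
f 21 22 11
f 22 9 10
f 22 10 11
f 23 34 28
f 23 28 24
f 23 24 30
f 23 30 33
f 23 33 34
f 24 28 32
f 28 34 27
f 34 33 25
f 33 30 29
f 30 24 31
f 26 32 27
f 26 27 25
f 26 25 29
f 26 29 31
f 26 31 32
f 27 32 28
f 25 27 34
f 29 25 33
f 31 29 30
f 32 31 24
f 36 38 35
f 39 36 35
f 35 38 37
f 37 39 35
f 36 42 38
f 40 36 39
f 40 42 36
f 38 42 37
f 41 39 37
f 37 42 41
f 41 40 39
f 42 40 41



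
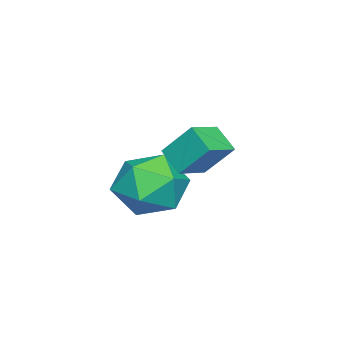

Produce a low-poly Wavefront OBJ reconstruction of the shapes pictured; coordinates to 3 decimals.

v 3.575 1.432 0.905
v 3.54 2.297 1.928
v 2.567 1.769 0.585
v 2.532 2.635 1.608
v 3.988 2.125 0.332
v 3.953 2.991 1.355
v 2.98 2.463 0.012
v 2.945 3.328 1.035
v 0.447 0.255 -2.707
v 1.45 0.95 -2.389
v 0.77 -0.95 -1.091
v 1.773 -0.255 -0.773
v 0.612 0.23 -0.672
v 0.413 0.974 -1.671
v 1.807 -0.974 -1.809
v 1.608 -0.23 -2.808
v 2.291 0.191 -1.834
v 1.553 0.935 -1.131
v 0.667 -0.935 -2.349
v -0.071 -0.191 -1.646
f 2 4 1
f 5 2 1
f 1 4 3
f 3 5 1
f 2 8 4
f 6 2 5
f 6 8 2
f 4 8 3
f 7 5 3
f 3 8 7
f 7 6 5
f 8 6 7
f 9 20 14
f 9 14 10
f 9 10 16
f 9 16 19
f 9 19 20
f 10 14 18
f 14 20 13
f 20 19 11
f 19 16 15
f 16 10 17
f 12 18 13
f 12 13 11
f 12 11 15
f 12 15 17
f 12 17 18
f 13 18 14
f 11 13 20
f 15 11 19
f 17 15 16
f 18 17 10



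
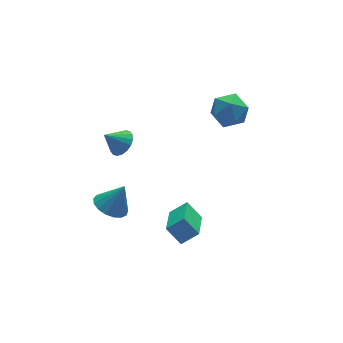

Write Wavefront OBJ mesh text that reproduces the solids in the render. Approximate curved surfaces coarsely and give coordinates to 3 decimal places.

v -2.202 -2.854 -2.189
v -1.41 -3.061 -1.581
v -2.63 -2.218 -1.415
v -1.838 -2.425 -0.807
v -1.302 -1.415 -2.873
v -0.51 -1.622 -2.265
v -1.73 -0.779 -2.099
v -0.938 -0.986 -1.491
v 1.37 0.785 3.762
v 2.003 1.128 3.085
v 1.637 -0.708 3.255
v 2.27 -0.365 2.578
v 2.502 -0.323 3.537
v 2.337 0.6 3.851
v 1.303 -0.18 2.489
v 1.138 0.743 2.803
v 1.961 0.532 2.298
v 2.703 0.444 2.946
v 0.937 -0.024 3.394
v 1.679 -0.112 4.042
v -4.125 0.413 -1.537
v -3.654 -0.272 -1.827
v -3.435 0.347 -0.263
v -3.423 0.063 -1.935
v -3.352 0.478 -1.952
v -3.458 0.878 -1.874
v -3.717 1.171 -1.719
v -4.069 1.291 -1.522
v -4.434 1.21 -1.328
v -4.729 0.946 -1.182
v -4.885 0.56 -1.118
v -4.866 0.141 -1.149
v -4.678 -0.217 -1.27
v -4.364 -0.43 -1.451
v -3.994 -0.45 -1.652
v -2.776 1.986 1.179
v -2.244 2.194 1.634
v -3.544 2.194 1.981
v -2.325 2.471 1.485
v -2.495 2.653 1.276
v -2.72 2.702 1.047
v -2.957 2.61 0.845
v -3.158 2.394 0.708
v -3.283 2.098 0.665
v -3.308 1.779 0.724
v -3.227 1.501 0.872
v -3.058 1.32 1.081
v -2.832 1.27 1.31
v -2.595 1.363 1.512
v -2.395 1.579 1.649
v -2.269 1.875 1.692
f 2 4 1
f 5 2 1
f 1 4 3
f 3 5 1
f 2 8 4
f 6 2 5
f 6 8 2
f 4 8 3
f 7 5 3
f 3 8 7
f 7 6 5
f 8 6 7
f 9 20 14
f 9 14 10
f 9 10 16
f 9 16 19
f 9 19 20
f 10 14 18
f 14 20 13
f 20 19 11
f 19 16 15
f 16 10 17
f 12 18 13
f 12 13 11
f 12 11 15
f 12 15 17
f 12 17 18
f 13 18 14
f 11 13 20
f 15 11 19
f 17 15 16
f 18 17 10
f 22 21 24
f 22 24 23
f 24 21 25
f 24 25 23
f 25 21 26
f 25 26 23
f 26 21 27
f 26 27 23
f 27 21 28
f 27 28 23
f 28 21 29
f 28 29 23
f 29 21 30
f 29 30 23
f 30 21 31
f 30 31 23
f 31 21 32
f 31 32 23
f 32 21 33
f 32 33 23
f 33 21 34
f 33 34 23
f 34 21 35
f 34 35 23
f 35 21 22
f 35 22 23
f 37 36 39
f 37 39 38
f 39 36 40
f 39 40 38
f 40 36 41
f 40 41 38
f 41 36 42
f 41 42 38
f 42 36 43
f 42 43 38
f 43 36 44
f 43 44 38
f 44 36 45
f 44 45 38
f 45 36 46
f 45 46 38
f 46 36 47
f 46 47 38
f 47 36 48
f 47 48 38
f 48 36 49
f 48 49 38
f 49 36 50
f 49 50 38
f 50 36 51
f 50 51 38
f 51 36 37
f 51 37 38



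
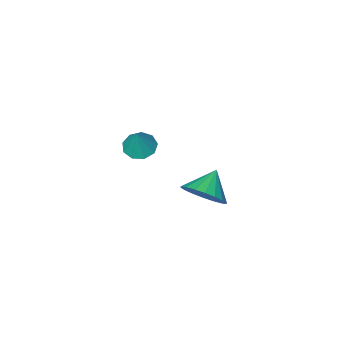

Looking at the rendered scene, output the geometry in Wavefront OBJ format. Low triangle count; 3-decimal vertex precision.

v -0 3.138 -3.323
v 0.685 2.511 -2.855
v -0.98 2.682 -2.497
v 0.715 2.9 -2.606
v 0.602 3.336 -2.498
v 0.371 3.732 -2.554
v 0.066 4.011 -2.762
v -0.252 4.118 -3.081
v -0.52 4.03 -3.448
v -0.686 3.765 -3.79
v -0.715 3.377 -4.04
v -0.602 2.941 -4.147
v -0.371 2.544 -4.091
v -0.066 2.265 -3.883
v 0.252 2.159 -3.564
v 0.52 2.246 -3.197
v 3.053 3.099 1.303
v 3.615 3.393 1.006
v 3.487 3.501 2.517
v 3.257 3.71 1.028
v 2.804 3.742 1.18
v 2.467 3.473 1.389
v 2.405 3.029 1.558
v 2.646 2.619 1.607
v 3.077 2.433 1.515
v 3.497 2.559 1.323
v 3.71 2.938 1.122
f 2 1 4
f 2 4 3
f 4 1 5
f 4 5 3
f 5 1 6
f 5 6 3
f 6 1 7
f 6 7 3
f 7 1 8
f 7 8 3
f 8 1 9
f 8 9 3
f 9 1 10
f 9 10 3
f 10 1 11
f 10 11 3
f 11 1 12
f 11 12 3
f 12 1 13
f 12 13 3
f 13 1 14
f 13 14 3
f 14 1 15
f 14 15 3
f 15 1 16
f 15 16 3
f 16 1 2
f 16 2 3
f 18 17 20
f 18 20 19
f 20 17 21
f 20 21 19
f 21 17 22
f 21 22 19
f 22 17 23
f 22 23 19
f 23 17 24
f 23 24 19
f 24 17 25
f 24 25 19
f 25 17 26
f 25 26 19
f 26 17 27
f 26 27 19
f 27 17 18
f 27 18 19



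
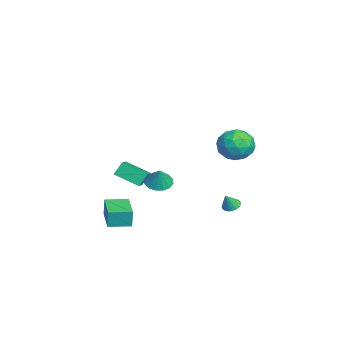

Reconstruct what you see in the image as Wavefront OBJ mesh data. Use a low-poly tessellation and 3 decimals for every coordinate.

v -0.774 3.602 -2.929
v -0.42 3.244 -3.197
v -0.446 3.238 -2.011
v -0.284 3.436 -3.169
v -0.233 3.657 -3.1
v -0.275 3.868 -3.001
v -0.403 4.034 -2.89
v -0.595 4.124 -2.785
v -0.819 4.125 -2.705
v -1.034 4.035 -2.664
v -1.204 3.87 -2.669
v -1.3 3.659 -2.718
v -1.305 3.438 -2.804
v -1.218 3.246 -2.912
v -1.054 3.115 -3.022
v -0.842 3.068 -3.116
v -0.618 3.114 -3.178
v 2.845 4.287 4.148
v 3.612 4.429 3.352
v 3.408 2.591 4.388
v 4.175 2.733 3.592
v 4.275 3.269 4.563
v 3.927 4.318 4.415
v 3.093 2.702 3.325
v 2.745 3.751 3.177
v 3.765 3.45 2.843
v 4.495 3.8 3.608
v 2.525 3.22 4.132
v 3.255 3.57 4.897
v 3.179 4.507 3.729
v 3.841 2.513 4.011
v 3.9 2.828 4.582
v 4.35 2.912 4.114
v 3.364 4.442 4.354
v 3.815 4.525 3.886
v 4.205 3.843 4.598
v 3.205 2.495 3.854
v 3.656 2.578 3.386
v 2.67 4.108 3.626
v 3.12 4.192 3.158
v 2.815 3.177 3.142
v 3.72 4.015 2.962
v 4.051 3.018 3.103
v 3.415 3 2.946
v 3.21 3.616 2.859
v 4.149 4.221 3.412
v 4.48 3.224 3.553
v 4.539 3.539 4.124
v 4.334 4.155 4.037
v 4.239 3.645 3.113
v 2.54 3.796 4.187
v 2.871 2.799 4.328
v 2.686 2.865 3.703
v 2.481 3.481 3.616
v 2.969 4.002 4.637
v 3.3 3.005 4.778
v 3.81 3.404 4.881
v 3.605 4.02 4.794
v 2.781 3.375 4.627
v -1.363 -3.6 -3.786
v -1.34 -3.543 -2.658
v -1.518 -2.231 -3.852
v -1.494 -2.173 -2.724
v 0.554 -3.387 -3.836
v 0.578 -3.329 -2.708
v 0.4 -2.017 -3.902
v 0.423 -1.96 -2.774
v -4.005 -0.413 -2.567
v -3.427 -1.017 -2.808
v -3.455 -0.347 -1.413
v -3.239 -0.623 -2.921
v -3.256 -0.173 -2.938
v -3.474 0.212 -2.857
v -3.835 0.43 -2.697
v -4.241 0.421 -2.503
v -4.584 0.19 -2.326
v -4.772 -0.204 -2.213
v -4.754 -0.654 -2.195
v -4.536 -1.039 -2.277
v -4.176 -1.257 -2.436
v -3.77 -1.248 -2.631
v -2.48 -0.895 -1.129
v -2.966 -2.3 -0.414
v -0.731 -1.097 -0.339
v -1.217 -2.502 0.376
v -2.183 -1.398 -1.916
v -2.669 -2.803 -1.201
v -0.434 -1.6 -1.126
v -0.92 -3.005 -0.411
f 2 1 4
f 2 4 3
f 4 1 5
f 4 5 3
f 5 1 6
f 5 6 3
f 6 1 7
f 6 7 3
f 7 1 8
f 7 8 3
f 8 1 9
f 8 9 3
f 9 1 10
f 9 10 3
f 10 1 11
f 10 11 3
f 11 1 12
f 11 12 3
f 12 1 13
f 12 13 3
f 13 1 14
f 13 14 3
f 14 1 15
f 14 15 3
f 15 1 16
f 15 16 3
f 16 1 17
f 16 17 3
f 17 1 2
f 17 2 3
f 18 55 34
f 55 29 58
f 34 58 23
f 55 58 34
f 18 34 30
f 34 23 35
f 30 35 19
f 34 35 30
f 18 30 39
f 30 19 40
f 39 40 25
f 30 40 39
f 18 39 51
f 39 25 54
f 51 54 28
f 39 54 51
f 18 51 55
f 51 28 59
f 55 59 29
f 51 59 55
f 19 35 46
f 35 23 49
f 46 49 27
f 35 49 46
f 23 58 36
f 58 29 57
f 36 57 22
f 58 57 36
f 29 59 56
f 59 28 52
f 56 52 20
f 59 52 56
f 28 54 53
f 54 25 41
f 53 41 24
f 54 41 53
f 25 40 45
f 40 19 42
f 45 42 26
f 40 42 45
f 21 47 33
f 47 27 48
f 33 48 22
f 47 48 33
f 21 33 31
f 33 22 32
f 31 32 20
f 33 32 31
f 21 31 38
f 31 20 37
f 38 37 24
f 31 37 38
f 21 38 43
f 38 24 44
f 43 44 26
f 38 44 43
f 21 43 47
f 43 26 50
f 47 50 27
f 43 50 47
f 22 48 36
f 48 27 49
f 36 49 23
f 48 49 36
f 20 32 56
f 32 22 57
f 56 57 29
f 32 57 56
f 24 37 53
f 37 20 52
f 53 52 28
f 37 52 53
f 26 44 45
f 44 24 41
f 45 41 25
f 44 41 45
f 27 50 46
f 50 26 42
f 46 42 19
f 50 42 46
f 61 63 60
f 64 61 60
f 60 63 62
f 62 64 60
f 61 67 63
f 65 61 64
f 65 67 61
f 63 67 62
f 66 64 62
f 62 67 66
f 66 65 64
f 67 65 66
f 69 68 71
f 69 71 70
f 71 68 72
f 71 72 70
f 72 68 73
f 72 73 70
f 73 68 74
f 73 74 70
f 74 68 75
f 74 75 70
f 75 68 76
f 75 76 70
f 76 68 77
f 76 77 70
f 77 68 78
f 77 78 70
f 78 68 79
f 78 79 70
f 79 68 80
f 79 80 70
f 80 68 81
f 80 81 70
f 81 68 69
f 81 69 70
f 83 85 82
f 86 83 82
f 82 85 84
f 84 86 82
f 83 89 85
f 87 83 86
f 87 89 83
f 85 89 84
f 88 86 84
f 84 89 88
f 88 87 86
f 89 87 88



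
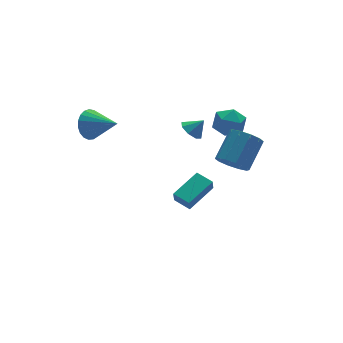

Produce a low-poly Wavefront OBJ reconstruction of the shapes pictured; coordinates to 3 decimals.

v 1.215 -2.548 1.023
v 1.755 -2.321 0.262
v 3.104 -1.525 1.456
v 2.565 -1.752 2.217
v 1.39 -1.866 0.37
v 2.74 -1.07 1.565
v 0.959 -1.671 0.728
v 2.308 -0.875 1.923
v 0.625 -1.811 1.198
v 1.975 -1.015 2.393
v 0.517 -2.233 1.602
v 1.867 -1.437 2.796
v 0.676 -2.775 1.784
v 2.025 -1.979 2.978
v 1.04 -3.23 1.675
v 2.39 -2.434 2.87
v 1.472 -3.425 1.317
v 2.821 -2.629 2.512
v 1.805 -3.285 0.847
v 3.155 -2.489 2.042
v 1.913 -2.863 0.444
v 3.263 -2.067 1.638
v 3.445 0.631 1.083
v 3.743 0.144 1.928
v 1.877 0.556 1.592
v 2.175 0.069 2.437
v 2.416 1.05 2.303
v 3.385 1.097 1.989
v 2.235 -0.397 1.531
v 3.204 -0.35 1.217
v 2.995 -0.492 2.205
v 3.107 0.403 2.682
v 2.513 0.297 0.838
v 2.625 1.192 1.315
v -4.214 2.802 2.693
v -3.608 2.756 1.936
v -3.386 1.318 3.447
v -3.407 2.997 2.19
v -3.346 3.204 2.531
v -3.434 3.342 2.899
v -3.658 3.386 3.232
v -3.977 3.33 3.472
v -4.338 3.183 3.576
v -4.677 2.969 3.529
v -4.936 2.727 3.336
v -5.07 2.498 3.032
v -5.056 2.322 2.67
v -4.896 2.228 2.311
v -4.619 2.234 2.019
v -4.271 2.338 1.843
v -3.914 2.523 1.814
v 0.124 -0.124 -4.038
v -0.062 -0.351 -3.272
v -0.263 0.875 -3.837
v -0.449 0.648 -3.071
v 1.929 0.452 -3.429
v 1.743 0.225 -2.663
v 1.542 1.451 -3.228
v 1.356 1.224 -2.462
v 1.682 2.394 0.157
v 2.249 2.368 -0.334
v 2.318 2.146 0.903
v 2.182 2.889 -0.103
v 1.822 3.121 0.28
v 1.381 2.926 0.591
v 1.116 2.42 0.649
v 1.183 1.899 0.418
v 1.543 1.667 0.035
v 1.984 1.862 -0.277
f 2 1 5
f 2 5 3
f 3 5 6
f 3 6 4
f 5 1 7
f 5 7 6
f 6 7 8
f 6 8 4
f 7 1 9
f 7 9 8
f 8 9 10
f 8 10 4
f 9 1 11
f 9 11 10
f 10 11 12
f 10 12 4
f 11 1 13
f 11 13 12
f 12 13 14
f 12 14 4
f 13 1 15
f 13 15 14
f 14 15 16
f 14 16 4
f 15 1 17
f 15 17 16
f 16 17 18
f 16 18 4
f 17 1 19
f 17 19 18
f 18 19 20
f 18 20 4
f 19 1 21
f 19 21 20
f 20 21 22
f 20 22 4
f 21 1 2
f 21 2 22
f 22 2 3
f 22 3 4
f 23 34 28
f 23 28 24
f 23 24 30
f 23 30 33
f 23 33 34
f 24 28 32
f 28 34 27
f 34 33 25
f 33 30 29
f 30 24 31
f 26 32 27
f 26 27 25
f 26 25 29
f 26 29 31
f 26 31 32
f 27 32 28
f 25 27 34
f 29 25 33
f 31 29 30
f 32 31 24
f 36 35 38
f 36 38 37
f 38 35 39
f 38 39 37
f 39 35 40
f 39 40 37
f 40 35 41
f 40 41 37
f 41 35 42
f 41 42 37
f 42 35 43
f 42 43 37
f 43 35 44
f 43 44 37
f 44 35 45
f 44 45 37
f 45 35 46
f 45 46 37
f 46 35 47
f 46 47 37
f 47 35 48
f 47 48 37
f 48 35 49
f 48 49 37
f 49 35 50
f 49 50 37
f 50 35 51
f 50 51 37
f 51 35 36
f 51 36 37
f 53 55 52
f 56 53 52
f 52 55 54
f 54 56 52
f 53 59 55
f 57 53 56
f 57 59 53
f 55 59 54
f 58 56 54
f 54 59 58
f 58 57 56
f 59 57 58
f 61 60 63
f 61 63 62
f 63 60 64
f 63 64 62
f 64 60 65
f 64 65 62
f 65 60 66
f 65 66 62
f 66 60 67
f 66 67 62
f 67 60 68
f 67 68 62
f 68 60 69
f 68 69 62
f 69 60 61
f 69 61 62



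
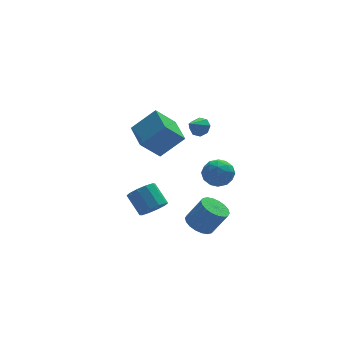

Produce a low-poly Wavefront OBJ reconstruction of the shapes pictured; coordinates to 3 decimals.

v 1.516 -3.838 -0.534
v 2.159 -3.345 -0.821
v 2.948 -3.589 0.526
v 2.304 -4.082 0.814
v 1.932 -3.094 -0.643
v 2.721 -3.337 0.704
v 1.623 -2.99 -0.443
v 2.411 -3.233 0.904
v 1.292 -3.054 -0.261
v 2.081 -3.297 1.086
v 1.006 -3.273 -0.133
v 1.795 -3.517 1.214
v 0.82 -3.605 -0.084
v 1.609 -3.848 1.263
v 0.773 -3.982 -0.125
v 1.562 -4.226 1.223
v 0.872 -4.331 -0.246
v 1.661 -4.575 1.101
v 1.099 -4.583 -0.424
v 1.888 -4.826 0.923
v 1.409 -4.687 -0.624
v 2.197 -4.93 0.723
v 1.739 -4.623 -0.806
v 2.528 -4.866 0.541
v 2.025 -4.403 -0.934
v 2.814 -4.647 0.413
v 2.211 -4.072 -0.983
v 3 -4.315 0.364
v 2.258 -3.694 -0.943
v 3.047 -3.938 0.405
v 2.216 -1.689 1.941
v 2.875 -1.284 1.415
v 3.245 -2.656 2.485
v 3.904 -2.251 1.959
v 3.532 -1.788 2.682
v 2.896 -1.19 2.345
v 3.224 -2.75 1.555
v 2.588 -2.152 1.218
v 3.498 -1.94 1.176
v 3.689 -1.345 1.873
v 2.431 -2.595 2.027
v 2.622 -2 2.724
v 2.455 -1.401 1.63
v 3.665 -2.539 2.27
v 3.446 -2.266 2.695
v 3.834 -2.028 2.386
v 2.467 -1.346 2.177
v 2.855 -1.108 1.868
v 3.241 -1.404 2.613
v 3.265 -2.832 2.032
v 3.653 -2.594 1.723
v 2.286 -1.912 1.514
v 2.674 -1.674 1.205
v 2.879 -2.536 1.287
v 3.209 -1.549 1.18
v 3.814 -2.117 1.5
v 3.414 -2.411 1.263
v 3.04 -2.059 1.065
v 3.321 -1.199 1.59
v 3.926 -1.768 1.91
v 3.707 -1.495 2.335
v 3.333 -1.144 2.137
v 3.687 -1.585 1.45
v 2.194 -2.172 1.99
v 2.799 -2.741 2.31
v 2.787 -2.796 1.763
v 2.413 -2.445 1.565
v 2.306 -1.823 2.4
v 2.911 -2.391 2.72
v 3.08 -1.881 2.835
v 2.706 -1.529 2.637
v 2.433 -2.355 2.45
v -0.501 0.628 3.125
v 0.842 0.504 4.377
v -0.549 2.452 3.357
v 0.794 2.329 4.608
v 0.646 0.811 1.912
v 1.989 0.688 3.163
v 0.598 2.636 2.143
v 1.941 2.512 3.395
v -0.478 -2.194 -0.102
v -0.125 -1.596 -0.574
v -0.568 -0.588 0.37
v -0.922 -1.186 0.842
v -0.614 -1.66 -0.736
v -1.058 -0.652 0.208
v -1.051 -1.928 -0.655
v -1.495 -0.92 0.288
v -1.269 -2.297 -0.364
v -1.713 -1.29 0.58
v -1.186 -2.627 0.028
v -1.63 -1.62 0.972
v -0.832 -2.792 0.37
v -1.275 -1.784 1.314
v -0.342 -2.728 0.532
v -0.786 -1.72 1.476
v 0.095 -2.46 0.452
v -0.349 -1.452 1.395
v 0.313 -2.09 0.16
v -0.131 -1.083 1.104
v 0.23 -1.76 -0.232
v -0.214 -0.753 0.712
v 3.563 3.36 2.238
v 3.983 3.422 2.744
v 2.757 2.76 2.982
v 3.663 3.811 2.71
v 3.284 3.936 2.401
v 3.069 3.724 1.996
v 3.143 3.299 1.733
v 3.463 2.91 1.766
v 3.842 2.785 2.076
v 4.058 2.997 2.481
f 2 1 5
f 2 5 3
f 3 5 6
f 3 6 4
f 5 1 7
f 5 7 6
f 6 7 8
f 6 8 4
f 7 1 9
f 7 9 8
f 8 9 10
f 8 10 4
f 9 1 11
f 9 11 10
f 10 11 12
f 10 12 4
f 11 1 13
f 11 13 12
f 12 13 14
f 12 14 4
f 13 1 15
f 13 15 14
f 14 15 16
f 14 16 4
f 15 1 17
f 15 17 16
f 16 17 18
f 16 18 4
f 17 1 19
f 17 19 18
f 18 19 20
f 18 20 4
f 19 1 21
f 19 21 20
f 20 21 22
f 20 22 4
f 21 1 23
f 21 23 22
f 22 23 24
f 22 24 4
f 23 1 25
f 23 25 24
f 24 25 26
f 24 26 4
f 25 1 27
f 25 27 26
f 26 27 28
f 26 28 4
f 27 1 29
f 27 29 28
f 28 29 30
f 28 30 4
f 29 1 2
f 29 2 30
f 30 2 3
f 30 3 4
f 31 68 47
f 68 42 71
f 47 71 36
f 68 71 47
f 31 47 43
f 47 36 48
f 43 48 32
f 47 48 43
f 31 43 52
f 43 32 53
f 52 53 38
f 43 53 52
f 31 52 64
f 52 38 67
f 64 67 41
f 52 67 64
f 31 64 68
f 64 41 72
f 68 72 42
f 64 72 68
f 32 48 59
f 48 36 62
f 59 62 40
f 48 62 59
f 36 71 49
f 71 42 70
f 49 70 35
f 71 70 49
f 42 72 69
f 72 41 65
f 69 65 33
f 72 65 69
f 41 67 66
f 67 38 54
f 66 54 37
f 67 54 66
f 38 53 58
f 53 32 55
f 58 55 39
f 53 55 58
f 34 60 46
f 60 40 61
f 46 61 35
f 60 61 46
f 34 46 44
f 46 35 45
f 44 45 33
f 46 45 44
f 34 44 51
f 44 33 50
f 51 50 37
f 44 50 51
f 34 51 56
f 51 37 57
f 56 57 39
f 51 57 56
f 34 56 60
f 56 39 63
f 60 63 40
f 56 63 60
f 35 61 49
f 61 40 62
f 49 62 36
f 61 62 49
f 33 45 69
f 45 35 70
f 69 70 42
f 45 70 69
f 37 50 66
f 50 33 65
f 66 65 41
f 50 65 66
f 39 57 58
f 57 37 54
f 58 54 38
f 57 54 58
f 40 63 59
f 63 39 55
f 59 55 32
f 63 55 59
f 74 76 73
f 77 74 73
f 73 76 75
f 75 77 73
f 74 80 76
f 78 74 77
f 78 80 74
f 76 80 75
f 79 77 75
f 75 80 79
f 79 78 77
f 80 78 79
f 82 81 85
f 82 85 83
f 83 85 86
f 83 86 84
f 85 81 87
f 85 87 86
f 86 87 88
f 86 88 84
f 87 81 89
f 87 89 88
f 88 89 90
f 88 90 84
f 89 81 91
f 89 91 90
f 90 91 92
f 90 92 84
f 91 81 93
f 91 93 92
f 92 93 94
f 92 94 84
f 93 81 95
f 93 95 94
f 94 95 96
f 94 96 84
f 95 81 97
f 95 97 96
f 96 97 98
f 96 98 84
f 97 81 99
f 97 99 98
f 98 99 100
f 98 100 84
f 99 81 101
f 99 101 100
f 100 101 102
f 100 102 84
f 101 81 82
f 101 82 102
f 102 82 83
f 102 83 84
f 104 103 106
f 104 106 105
f 106 103 107
f 106 107 105
f 107 103 108
f 107 108 105
f 108 103 109
f 108 109 105
f 109 103 110
f 109 110 105
f 110 103 111
f 110 111 105
f 111 103 112
f 111 112 105
f 112 103 104
f 112 104 105



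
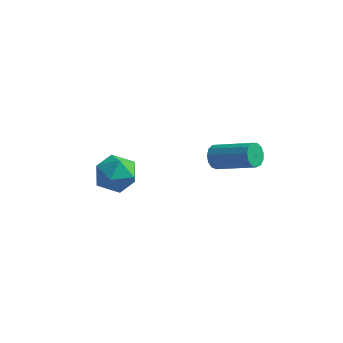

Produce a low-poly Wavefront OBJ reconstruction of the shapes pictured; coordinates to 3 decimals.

v -2.957 -0.531 -3.554
v -2.291 -0.675 -2.868
v -3.269 -2.065 -3.572
v -2.603 -2.209 -2.886
v -3.422 -1.739 -2.674
v -3.229 -0.791 -2.663
v -2.331 -1.949 -3.777
v -2.138 -1.001 -3.766
v -1.904 -1.551 -3.005
v -2.578 -1.421 -2.324
v -2.982 -1.319 -4.116
v -3.656 -1.189 -3.435
v 0.875 -0.124 -1.912
v 1.09 0.156 -2.36
v 2.76 0.064 -1.615
v 2.545 -0.216 -1.168
v 1.007 0.379 -2.145
v 2.676 0.288 -1.4
v 0.881 0.443 -1.856
v 2.551 0.351 -1.112
v 0.754 0.327 -1.585
v 2.423 0.235 -0.841
v 0.665 0.067 -1.418
v 2.335 -0.024 -0.674
v 0.643 -0.253 -1.408
v 2.313 -0.345 -0.663
v 0.695 -0.533 -1.558
v 2.364 -0.624 -0.813
v 0.804 -0.682 -1.82
v 2.473 -0.774 -1.076
v 0.935 -0.655 -2.112
v 2.605 -0.746 -1.367
v 1.048 -0.459 -2.34
v 2.717 -0.55 -1.596
v 1.106 -0.157 -2.433
v 2.775 -0.248 -1.688
f 1 12 6
f 1 6 2
f 1 2 8
f 1 8 11
f 1 11 12
f 2 6 10
f 6 12 5
f 12 11 3
f 11 8 7
f 8 2 9
f 4 10 5
f 4 5 3
f 4 3 7
f 4 7 9
f 4 9 10
f 5 10 6
f 3 5 12
f 7 3 11
f 9 7 8
f 10 9 2
f 14 13 17
f 14 17 15
f 15 17 18
f 15 18 16
f 17 13 19
f 17 19 18
f 18 19 20
f 18 20 16
f 19 13 21
f 19 21 20
f 20 21 22
f 20 22 16
f 21 13 23
f 21 23 22
f 22 23 24
f 22 24 16
f 23 13 25
f 23 25 24
f 24 25 26
f 24 26 16
f 25 13 27
f 25 27 26
f 26 27 28
f 26 28 16
f 27 13 29
f 27 29 28
f 28 29 30
f 28 30 16
f 29 13 31
f 29 31 30
f 30 31 32
f 30 32 16
f 31 13 33
f 31 33 32
f 32 33 34
f 32 34 16
f 33 13 35
f 33 35 34
f 34 35 36
f 34 36 16
f 35 13 14
f 35 14 36
f 36 14 15
f 36 15 16



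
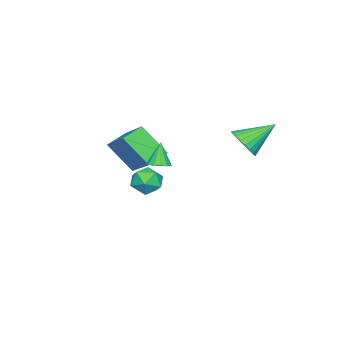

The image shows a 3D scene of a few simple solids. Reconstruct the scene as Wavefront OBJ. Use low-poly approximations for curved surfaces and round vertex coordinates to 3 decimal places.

v -0.13 -0.624 2.293
v 0.27 -0.306 2.468
v -0.53 -0.736 3.407
v 0.059 -0.132 2.41
v -0.202 -0.09 2.32
v -0.444 -0.191 2.223
v -0.601 -0.408 2.144
v -0.633 -0.683 2.106
v -0.529 -0.942 2.117
v -0.318 -1.116 2.175
v -0.057 -1.159 2.265
v 0.185 -1.058 2.362
v 0.342 -0.841 2.441
v 0.374 -0.566 2.479
v -2.273 -3.067 0.462
v -2.174 -4.248 1.817
v -3.19 -2.672 0.872
v -3.092 -3.852 2.228
v -1.128 -1.628 1.632
v -1.03 -2.808 2.988
v -2.046 -1.232 2.043
v -1.947 -2.413 3.398
v -3.471 -2.232 -0.203
v -2.748 -1.939 -0.457
v -2.972 -3.461 -0.203
v -2.249 -3.168 -0.457
v -2.516 -3.003 0.301
v -2.824 -2.243 0.301
v -2.896 -3.157 -0.961
v -3.204 -2.397 -0.961
v -2.393 -2.511 -0.925
v -2.158 -2.415 -0.145
v -3.562 -2.985 -0.515
v -3.327 -2.889 0.265
v -3.082 1.767 2.811
v -2.415 2.171 3.095
v -4.098 2.773 3.769
v -2.488 2.346 2.833
v -2.652 2.434 2.568
v -2.881 2.42 2.339
v -3.141 2.306 2.183
v -3.392 2.111 2.122
v -3.596 1.863 2.166
v -3.721 1.6 2.309
v -3.75 1.364 2.528
v -3.676 1.188 2.79
v -3.513 1.101 3.055
v -3.283 1.115 3.283
v -3.024 1.228 3.44
v -2.773 1.424 3.501
v -2.569 1.672 3.457
v -2.443 1.934 3.314
f 2 1 4
f 2 4 3
f 4 1 5
f 4 5 3
f 5 1 6
f 5 6 3
f 6 1 7
f 6 7 3
f 7 1 8
f 7 8 3
f 8 1 9
f 8 9 3
f 9 1 10
f 9 10 3
f 10 1 11
f 10 11 3
f 11 1 12
f 11 12 3
f 12 1 13
f 12 13 3
f 13 1 14
f 13 14 3
f 14 1 2
f 14 2 3
f 16 18 15
f 19 16 15
f 15 18 17
f 17 19 15
f 16 22 18
f 20 16 19
f 20 22 16
f 18 22 17
f 21 19 17
f 17 22 21
f 21 20 19
f 22 20 21
f 23 34 28
f 23 28 24
f 23 24 30
f 23 30 33
f 23 33 34
f 24 28 32
f 28 34 27
f 34 33 25
f 33 30 29
f 30 24 31
f 26 32 27
f 26 27 25
f 26 25 29
f 26 29 31
f 26 31 32
f 27 32 28
f 25 27 34
f 29 25 33
f 31 29 30
f 32 31 24
f 36 35 38
f 36 38 37
f 38 35 39
f 38 39 37
f 39 35 40
f 39 40 37
f 40 35 41
f 40 41 37
f 41 35 42
f 41 42 37
f 42 35 43
f 42 43 37
f 43 35 44
f 43 44 37
f 44 35 45
f 44 45 37
f 45 35 46
f 45 46 37
f 46 35 47
f 46 47 37
f 47 35 48
f 47 48 37
f 48 35 49
f 48 49 37
f 49 35 50
f 49 50 37
f 50 35 51
f 50 51 37
f 51 35 52
f 51 52 37
f 52 35 36
f 52 36 37



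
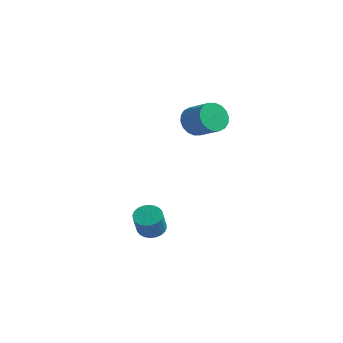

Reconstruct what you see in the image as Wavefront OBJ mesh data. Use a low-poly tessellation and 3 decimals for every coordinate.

v -3.045 4.062 2.12
v -2.595 4.372 1.356
v -1.245 4.189 2.075
v -1.695 3.878 2.84
v -2.663 4.723 1.573
v -1.313 4.54 2.292
v -2.806 4.943 1.898
v -1.457 4.76 2.618
v -2.997 4.989 2.268
v -1.648 4.805 2.987
v -3.197 4.851 2.608
v -1.848 4.667 3.327
v -3.367 4.556 2.852
v -2.018 4.373 3.571
v -3.473 4.164 2.95
v -2.124 3.98 3.67
v -3.495 3.751 2.885
v -2.145 3.568 3.604
v -3.427 3.4 2.668
v -2.077 3.217 3.387
v -3.283 3.18 2.342
v -1.934 2.997 3.062
v -3.092 3.135 1.973
v -1.743 2.951 2.692
v -2.892 3.273 1.633
v -1.543 3.089 2.352
v -2.722 3.567 1.389
v -1.373 3.384 2.108
v -2.616 3.96 1.29
v -1.267 3.776 2.01
v -1.093 -1.883 -2.503
v -0.467 -1.51 -2.457
v -0.141 -2.205 -1.251
v -0.767 -2.577 -1.297
v -0.643 -1.34 -2.312
v -0.318 -2.035 -1.105
v -0.888 -1.253 -2.196
v -0.563 -1.948 -0.989
v -1.164 -1.262 -2.127
v -0.839 -1.956 -0.92
v -1.429 -1.365 -2.115
v -1.104 -2.059 -0.908
v -1.643 -1.547 -2.162
v -1.318 -2.242 -0.955
v -1.773 -1.78 -2.261
v -1.448 -2.475 -1.054
v -1.8 -2.029 -2.397
v -1.475 -2.724 -1.19
v -1.719 -2.255 -2.549
v -1.393 -2.95 -1.343
v -1.542 -2.425 -2.695
v -1.217 -3.12 -1.488
v -1.297 -2.512 -2.811
v -0.972 -3.207 -1.604
v -1.021 -2.504 -2.88
v -0.696 -3.198 -1.673
v -0.756 -2.401 -2.892
v -0.431 -3.095 -1.685
v -0.542 -2.218 -2.845
v -0.217 -2.913 -1.638
v -0.412 -1.985 -2.746
v -0.087 -2.68 -1.539
v -0.385 -1.736 -2.61
v -0.06 -2.431 -1.403
f 2 1 5
f 2 5 3
f 3 5 6
f 3 6 4
f 5 1 7
f 5 7 6
f 6 7 8
f 6 8 4
f 7 1 9
f 7 9 8
f 8 9 10
f 8 10 4
f 9 1 11
f 9 11 10
f 10 11 12
f 10 12 4
f 11 1 13
f 11 13 12
f 12 13 14
f 12 14 4
f 13 1 15
f 13 15 14
f 14 15 16
f 14 16 4
f 15 1 17
f 15 17 16
f 16 17 18
f 16 18 4
f 17 1 19
f 17 19 18
f 18 19 20
f 18 20 4
f 19 1 21
f 19 21 20
f 20 21 22
f 20 22 4
f 21 1 23
f 21 23 22
f 22 23 24
f 22 24 4
f 23 1 25
f 23 25 24
f 24 25 26
f 24 26 4
f 25 1 27
f 25 27 26
f 26 27 28
f 26 28 4
f 27 1 29
f 27 29 28
f 28 29 30
f 28 30 4
f 29 1 2
f 29 2 30
f 30 2 3
f 30 3 4
f 32 31 35
f 32 35 33
f 33 35 36
f 33 36 34
f 35 31 37
f 35 37 36
f 36 37 38
f 36 38 34
f 37 31 39
f 37 39 38
f 38 39 40
f 38 40 34
f 39 31 41
f 39 41 40
f 40 41 42
f 40 42 34
f 41 31 43
f 41 43 42
f 42 43 44
f 42 44 34
f 43 31 45
f 43 45 44
f 44 45 46
f 44 46 34
f 45 31 47
f 45 47 46
f 46 47 48
f 46 48 34
f 47 31 49
f 47 49 48
f 48 49 50
f 48 50 34
f 49 31 51
f 49 51 50
f 50 51 52
f 50 52 34
f 51 31 53
f 51 53 52
f 52 53 54
f 52 54 34
f 53 31 55
f 53 55 54
f 54 55 56
f 54 56 34
f 55 31 57
f 55 57 56
f 56 57 58
f 56 58 34
f 57 31 59
f 57 59 58
f 58 59 60
f 58 60 34
f 59 31 61
f 59 61 60
f 60 61 62
f 60 62 34
f 61 31 63
f 61 63 62
f 62 63 64
f 62 64 34
f 63 31 32
f 63 32 64
f 64 32 33
f 64 33 34

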